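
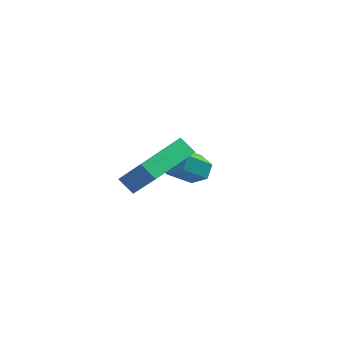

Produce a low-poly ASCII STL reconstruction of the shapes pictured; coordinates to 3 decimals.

solid 
facet normal -0.755 0.128 0.644
outer loop
vertex 0.492 -2.905 1.474
vertex 1.119 -1.008 1.833
vertex -0.683 -2.23 -0.038
endloop
endfacet
facet normal -0.309 -0.934 -0.177
outer loop
vertex -0.079 -2.332 -0.553
vertex 0.492 -2.905 1.474
vertex -0.683 -2.23 -0.038
endloop
endfacet
facet normal -0.755 0.128 0.643
outer loop
vertex -0.683 -2.23 -0.038
vertex 1.119 -1.008 1.833
vertex -0.055 -0.333 0.321
endloop
endfacet
facet normal -0.579 0.333 -0.745
outer loop
vertex -0.055 -0.333 0.321
vertex -0.079 -2.332 -0.553
vertex -0.683 -2.23 -0.038
endloop
endfacet
facet normal 0.579 -0.332 0.745
outer loop
vertex 0.492 -2.905 1.474
vertex 1.723 -1.11 1.318
vertex 1.119 -1.008 1.833
endloop
endfacet
facet normal -0.309 -0.934 -0.177
outer loop
vertex 1.095 -3.007 0.959
vertex 0.492 -2.905 1.474
vertex -0.079 -2.332 -0.553
endloop
endfacet
facet normal 0.579 -0.333 0.744
outer loop
vertex 1.095 -3.007 0.959
vertex 1.723 -1.11 1.318
vertex 0.492 -2.905 1.474
endloop
endfacet
facet normal 0.309 0.934 0.177
outer loop
vertex 1.119 -1.008 1.833
vertex 1.723 -1.11 1.318
vertex -0.055 -0.333 0.321
endloop
endfacet
facet normal -0.579 0.332 -0.744
outer loop
vertex 0.548 -0.435 -0.194
vertex -0.079 -2.332 -0.553
vertex -0.055 -0.333 0.321
endloop
endfacet
facet normal 0.309 0.934 0.177
outer loop
vertex -0.055 -0.333 0.321
vertex 1.723 -1.11 1.318
vertex 0.548 -0.435 -0.194
endloop
endfacet
facet normal 0.755 -0.128 -0.643
outer loop
vertex 0.548 -0.435 -0.194
vertex 1.095 -3.007 0.959
vertex -0.079 -2.332 -0.553
endloop
endfacet
facet normal 0.755 -0.128 -0.644
outer loop
vertex 1.723 -1.11 1.318
vertex 1.095 -3.007 0.959
vertex 0.548 -0.435 -0.194
endloop
endfacet
facet normal 0.158 0.737 -0.658
outer loop
vertex 0.788 2.641 -1.906
vertex 0.222 2.492 -2.209
vertex 0.227 2.931 -1.716
endloop
endfacet
facet normal 0.501 0.513 0.697
outer loop
vertex 0.788 2.641 -1.906
vertex 0.227 2.931 -1.716
vertex 0.465 1.136 -0.567
endloop
endfacet
facet normal 0.501 0.513 0.697
outer loop
vertex 0.465 1.136 -0.567
vertex 0.227 2.931 -1.716
vertex -0.096 1.426 -0.377
endloop
endfacet
facet normal -0.159 -0.738 0.656
outer loop
vertex 0.465 1.136 -0.567
vertex -0.096 1.426 -0.377
vertex -0.102 0.988 -0.871
endloop
endfacet
facet normal 0.158 0.737 -0.658
outer loop
vertex 0.227 2.931 -1.716
vertex 0.222 2.492 -2.209
vertex -0.34 2.782 -2.019
endloop
endfacet
facet normal -0.487 0.637 0.598
outer loop
vertex 0.227 2.931 -1.716
vertex -0.34 2.782 -2.019
vertex -0.096 1.426 -0.377
endloop
endfacet
facet normal -0.488 0.636 0.598
outer loop
vertex -0.096 1.426 -0.377
vertex -0.34 2.782 -2.019
vertex -0.663 1.277 -0.681
endloop
endfacet
facet normal -0.158 -0.738 0.656
outer loop
vertex -0.096 1.426 -0.377
vertex -0.663 1.277 -0.681
vertex -0.102 0.988 -0.871
endloop
endfacet
facet normal 0.159 0.738 -0.656
outer loop
vertex -0.34 2.782 -2.019
vertex 0.222 2.492 -2.209
vertex -0.345 2.344 -2.513
endloop
endfacet
facet normal -0.987 0.123 -0.099
outer loop
vertex -0.34 2.782 -2.019
vertex -0.345 2.344 -2.513
vertex -0.663 1.277 -0.681
endloop
endfacet
facet normal -0.987 0.123 -0.100
outer loop
vertex -0.663 1.277 -0.681
vertex -0.345 2.344 -2.513
vertex -0.668 0.839 -1.174
endloop
endfacet
facet normal -0.157 -0.737 0.657
outer loop
vertex -0.663 1.277 -0.681
vertex -0.668 0.839 -1.174
vertex -0.102 0.988 -0.871
endloop
endfacet
facet normal 0.159 0.738 -0.656
outer loop
vertex -0.345 2.344 -2.513
vertex 0.222 2.492 -2.209
vertex 0.216 2.054 -2.703
endloop
endfacet
facet normal -0.501 -0.513 -0.697
outer loop
vertex -0.345 2.344 -2.513
vertex 0.216 2.054 -2.703
vertex -0.668 0.839 -1.174
endloop
endfacet
facet normal -0.501 -0.513 -0.697
outer loop
vertex -0.668 0.839 -1.174
vertex 0.216 2.054 -2.703
vertex -0.107 0.549 -1.364
endloop
endfacet
facet normal -0.158 -0.737 0.658
outer loop
vertex -0.668 0.839 -1.174
vertex -0.107 0.549 -1.364
vertex -0.102 0.988 -0.871
endloop
endfacet
facet normal 0.158 0.738 -0.656
outer loop
vertex 0.216 2.054 -2.703
vertex 0.222 2.492 -2.209
vertex 0.783 2.203 -2.399
endloop
endfacet
facet normal 0.488 -0.636 -0.598
outer loop
vertex 0.216 2.054 -2.703
vertex 0.783 2.203 -2.399
vertex -0.107 0.549 -1.364
endloop
endfacet
facet normal 0.487 -0.636 -0.598
outer loop
vertex -0.107 0.549 -1.364
vertex 0.783 2.203 -2.399
vertex 0.46 0.698 -1.061
endloop
endfacet
facet normal -0.158 -0.737 0.658
outer loop
vertex -0.107 0.549 -1.364
vertex 0.46 0.698 -1.061
vertex -0.102 0.988 -0.871
endloop
endfacet
facet normal 0.157 0.737 -0.657
outer loop
vertex 0.783 2.203 -2.399
vertex 0.222 2.492 -2.209
vertex 0.788 2.641 -1.906
endloop
endfacet
facet normal 0.987 -0.123 0.100
outer loop
vertex 0.783 2.203 -2.399
vertex 0.788 2.641 -1.906
vertex 0.46 0.698 -1.061
endloop
endfacet
facet normal 0.987 -0.123 0.099
outer loop
vertex 0.46 0.698 -1.061
vertex 0.788 2.641 -1.906
vertex 0.465 1.136 -0.567
endloop
endfacet
facet normal -0.159 -0.738 0.656
outer loop
vertex 0.46 0.698 -1.061
vertex 0.465 1.136 -0.567
vertex -0.102 0.988 -0.871
endloop
endfacet

endsolid


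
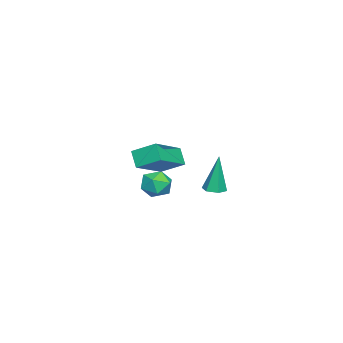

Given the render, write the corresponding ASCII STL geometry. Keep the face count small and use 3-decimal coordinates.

solid 
facet normal -0.503 -0.388 0.773
outer loop
vertex 3.427 0.578 2.267
vertex 1.64 1.135 1.384
vertex 3.373 -0.551 1.665
endloop
endfacet
facet normal 0.864 -0.269 0.427
outer loop
vertex 3.86 -0.175 0.916
vertex 3.427 0.578 2.267
vertex 3.373 -0.551 1.665
endloop
endfacet
facet normal -0.502 -0.388 0.773
outer loop
vertex 3.373 -0.551 1.665
vertex 1.64 1.135 1.384
vertex 1.585 0.006 0.782
endloop
endfacet
facet normal -0.042 -0.882 -0.470
outer loop
vertex 1.585 0.006 0.782
vertex 3.86 -0.175 0.916
vertex 3.373 -0.551 1.665
endloop
endfacet
facet normal 0.042 0.882 0.470
outer loop
vertex 3.427 0.578 2.267
vertex 2.127 1.511 0.635
vertex 1.64 1.135 1.384
endloop
endfacet
facet normal 0.863 -0.270 0.427
outer loop
vertex 3.915 0.954 1.518
vertex 3.427 0.578 2.267
vertex 3.86 -0.175 0.916
endloop
endfacet
facet normal 0.042 0.882 0.470
outer loop
vertex 3.915 0.954 1.518
vertex 2.127 1.511 0.635
vertex 3.427 0.578 2.267
endloop
endfacet
facet normal -0.864 0.269 -0.426
outer loop
vertex 1.64 1.135 1.384
vertex 2.127 1.511 0.635
vertex 1.585 0.006 0.782
endloop
endfacet
facet normal -0.042 -0.882 -0.470
outer loop
vertex 2.073 0.382 0.033
vertex 3.86 -0.175 0.916
vertex 1.585 0.006 0.782
endloop
endfacet
facet normal -0.863 0.269 -0.427
outer loop
vertex 1.585 0.006 0.782
vertex 2.127 1.511 0.635
vertex 2.073 0.382 0.033
endloop
endfacet
facet normal 0.503 0.388 -0.773
outer loop
vertex 2.073 0.382 0.033
vertex 3.915 0.954 1.518
vertex 3.86 -0.175 0.916
endloop
endfacet
facet normal 0.502 0.388 -0.773
outer loop
vertex 2.127 1.511 0.635
vertex 3.915 0.954 1.518
vertex 2.073 0.382 0.033
endloop
endfacet
facet normal -0.756 0.239 0.610
outer loop
vertex 0.095 0.263 -1.263
vertex -0.026 -0.552 -1.094
vertex 0.5 -0.098 -0.62
endloop
endfacet
facet normal -0.268 0.758 0.594
outer loop
vertex 0.095 0.263 -1.263
vertex 0.5 -0.098 -0.62
vertex 0.905 0.44 -1.124
endloop
endfacet
facet normal -0.200 0.977 -0.081
outer loop
vertex 0.095 0.263 -1.263
vertex 0.905 0.44 -1.124
vertex 0.63 0.319 -1.909
endloop
endfacet
facet normal -0.646 0.591 -0.484
outer loop
vertex 0.095 0.263 -1.263
vertex 0.63 0.319 -1.909
vertex 0.055 -0.295 -1.891
endloop
endfacet
facet normal -0.989 0.135 -0.057
outer loop
vertex 0.095 0.263 -1.263
vertex 0.055 -0.295 -1.891
vertex -0.026 -0.552 -1.094
endloop
endfacet
facet normal 0.356 0.482 0.801
outer loop
vertex 0.905 0.44 -1.124
vertex 0.5 -0.098 -0.62
vertex 1.285 -0.265 -0.869
endloop
endfacet
facet normal -0.433 -0.361 0.826
outer loop
vertex 0.5 -0.098 -0.62
vertex -0.026 -0.552 -1.094
vertex 0.71 -0.879 -0.851
endloop
endfacet
facet normal -0.811 -0.528 -0.253
outer loop
vertex -0.026 -0.552 -1.094
vertex 0.055 -0.295 -1.891
vertex 0.435 -1.0 -1.636
endloop
endfacet
facet normal -0.255 0.211 -0.944
outer loop
vertex 0.055 -0.295 -1.891
vertex 0.63 0.319 -1.909
vertex 0.84 -0.462 -2.14
endloop
endfacet
facet normal 0.467 0.834 -0.292
outer loop
vertex 0.63 0.319 -1.909
vertex 0.905 0.44 -1.124
vertex 1.366 -0.008 -1.666
endloop
endfacet
facet normal 0.646 -0.591 0.484
outer loop
vertex 1.245 -0.823 -1.497
vertex 1.285 -0.265 -0.869
vertex 0.71 -0.879 -0.851
endloop
endfacet
facet normal 0.200 -0.977 0.081
outer loop
vertex 1.245 -0.823 -1.497
vertex 0.71 -0.879 -0.851
vertex 0.435 -1.0 -1.636
endloop
endfacet
facet normal 0.268 -0.758 -0.594
outer loop
vertex 1.245 -0.823 -1.497
vertex 0.435 -1.0 -1.636
vertex 0.84 -0.462 -2.14
endloop
endfacet
facet normal 0.756 -0.239 -0.610
outer loop
vertex 1.245 -0.823 -1.497
vertex 0.84 -0.462 -2.14
vertex 1.366 -0.008 -1.666
endloop
endfacet
facet normal 0.989 -0.135 0.057
outer loop
vertex 1.245 -0.823 -1.497
vertex 1.366 -0.008 -1.666
vertex 1.285 -0.265 -0.869
endloop
endfacet
facet normal 0.255 -0.211 0.944
outer loop
vertex 0.71 -0.879 -0.851
vertex 1.285 -0.265 -0.869
vertex 0.5 -0.098 -0.62
endloop
endfacet
facet normal -0.467 -0.834 0.292
outer loop
vertex 0.435 -1.0 -1.636
vertex 0.71 -0.879 -0.851
vertex -0.026 -0.552 -1.094
endloop
endfacet
facet normal -0.356 -0.482 -0.801
outer loop
vertex 0.84 -0.462 -2.14
vertex 0.435 -1.0 -1.636
vertex 0.055 -0.295 -1.891
endloop
endfacet
facet normal 0.433 0.361 -0.826
outer loop
vertex 1.366 -0.008 -1.666
vertex 0.84 -0.462 -2.14
vertex 0.63 0.319 -1.909
endloop
endfacet
facet normal 0.811 0.528 0.253
outer loop
vertex 1.285 -0.265 -0.869
vertex 1.366 -0.008 -1.666
vertex 0.905 0.44 -1.124
endloop
endfacet
facet normal 0.087 -0.079 -0.993
outer loop
vertex -2.61 1.724 -3.023
vertex -3.099 1.377 -3.038
vertex -3.152 1.972 -3.09
endloop
endfacet
facet normal 0.387 0.900 0.203
outer loop
vertex -2.61 1.724 -3.023
vertex -3.152 1.972 -3.09
vertex -3.281 1.543 -0.942
endloop
endfacet
facet normal 0.087 -0.079 -0.993
outer loop
vertex -3.152 1.972 -3.09
vertex -3.099 1.377 -3.038
vertex -3.641 1.624 -3.105
endloop
endfacet
facet normal -0.578 0.806 0.126
outer loop
vertex -3.152 1.972 -3.09
vertex -3.641 1.624 -3.105
vertex -3.281 1.543 -0.942
endloop
endfacet
facet normal 0.087 -0.079 -0.993
outer loop
vertex -3.641 1.624 -3.105
vertex -3.099 1.377 -3.038
vertex -3.587 1.029 -3.053
endloop
endfacet
facet normal -0.984 -0.075 0.161
outer loop
vertex -3.641 1.624 -3.105
vertex -3.587 1.029 -3.053
vertex -3.281 1.543 -0.942
endloop
endfacet
facet normal 0.087 -0.079 -0.993
outer loop
vertex -3.587 1.029 -3.053
vertex -3.099 1.377 -3.038
vertex -3.045 0.781 -2.986
endloop
endfacet
facet normal -0.428 -0.862 0.272
outer loop
vertex -3.587 1.029 -3.053
vertex -3.045 0.781 -2.986
vertex -3.281 1.543 -0.942
endloop
endfacet
facet normal 0.087 -0.079 -0.993
outer loop
vertex -3.045 0.781 -2.986
vertex -3.099 1.377 -3.038
vertex -2.556 1.129 -2.971
endloop
endfacet
facet normal 0.536 -0.769 0.348
outer loop
vertex -3.045 0.781 -2.986
vertex -2.556 1.129 -2.971
vertex -3.281 1.543 -0.942
endloop
endfacet
facet normal 0.086 -0.079 -0.993
outer loop
vertex -2.556 1.129 -2.971
vertex -3.099 1.377 -3.038
vertex -2.61 1.724 -3.023
endloop
endfacet
facet normal 0.943 0.113 0.314
outer loop
vertex -2.556 1.129 -2.971
vertex -2.61 1.724 -3.023
vertex -3.281 1.543 -0.942
endloop
endfacet

endsolid


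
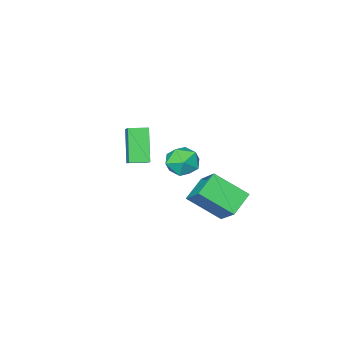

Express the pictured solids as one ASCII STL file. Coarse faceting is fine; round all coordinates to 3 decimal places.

solid 
facet normal -0.833 -0.260 0.488
outer loop
vertex -0.213 1.428 2.144
vertex -1.248 2.645 1.027
vertex -0.476 0.183 1.032
endloop
endfacet
facet normal 0.531 -0.624 0.573
outer loop
vertex 0.648 0.535 0.373
vertex -0.213 1.428 2.144
vertex -0.476 0.183 1.032
endloop
endfacet
facet normal -0.833 -0.260 0.488
outer loop
vertex -0.476 0.183 1.032
vertex -1.248 2.645 1.027
vertex -1.511 1.401 -0.085
endloop
endfacet
facet normal -0.156 -0.736 -0.659
outer loop
vertex -1.511 1.401 -0.085
vertex 0.648 0.535 0.373
vertex -0.476 0.183 1.032
endloop
endfacet
facet normal 0.155 0.736 0.658
outer loop
vertex -0.213 1.428 2.144
vertex -0.124 2.997 0.368
vertex -1.248 2.645 1.027
endloop
endfacet
facet normal 0.531 -0.624 0.573
outer loop
vertex 0.911 1.779 1.485
vertex -0.213 1.428 2.144
vertex 0.648 0.535 0.373
endloop
endfacet
facet normal 0.156 0.736 0.658
outer loop
vertex 0.911 1.779 1.485
vertex -0.124 2.997 0.368
vertex -0.213 1.428 2.144
endloop
endfacet
facet normal -0.531 0.624 -0.573
outer loop
vertex -1.248 2.645 1.027
vertex -0.124 2.997 0.368
vertex -1.511 1.401 -0.085
endloop
endfacet
facet normal -0.156 -0.737 -0.658
outer loop
vertex -0.387 1.752 -0.744
vertex 0.648 0.535 0.373
vertex -1.511 1.401 -0.085
endloop
endfacet
facet normal -0.531 0.624 -0.573
outer loop
vertex -1.511 1.401 -0.085
vertex -0.124 2.997 0.368
vertex -0.387 1.752 -0.744
endloop
endfacet
facet normal 0.833 0.260 -0.488
outer loop
vertex -0.387 1.752 -0.744
vertex 0.911 1.779 1.485
vertex 0.648 0.535 0.373
endloop
endfacet
facet normal 0.833 0.260 -0.488
outer loop
vertex -0.124 2.997 0.368
vertex 0.911 1.779 1.485
vertex -0.387 1.752 -0.744
endloop
endfacet
facet normal -0.746 0.642 0.175
outer loop
vertex 0.86 1.693 3.021
vertex 0.285 1.011 3.07
vertex 0.703 1.296 3.806
endloop
endfacet
facet normal -0.128 0.895 0.427
outer loop
vertex 0.86 1.693 3.021
vertex 0.703 1.296 3.806
vertex 1.537 1.524 3.579
endloop
endfacet
facet normal 0.330 0.937 -0.117
outer loop
vertex 0.86 1.693 3.021
vertex 1.537 1.524 3.579
vertex 1.634 1.38 2.702
endloop
endfacet
facet normal -0.004 0.709 -0.705
outer loop
vertex 0.86 1.693 3.021
vertex 1.634 1.38 2.702
vertex 0.859 1.063 2.388
endloop
endfacet
facet normal -0.670 0.527 -0.523
outer loop
vertex 0.86 1.693 3.021
vertex 0.859 1.063 2.388
vertex 0.285 1.011 3.07
endloop
endfacet
facet normal 0.129 0.423 0.897
outer loop
vertex 1.537 1.524 3.579
vertex 0.703 1.296 3.806
vertex 1.381 0.737 3.972
endloop
endfacet
facet normal -0.872 0.014 0.490
outer loop
vertex 0.703 1.296 3.806
vertex 0.285 1.011 3.07
vertex 0.606 0.42 3.658
endloop
endfacet
facet normal -0.747 -0.172 -0.642
outer loop
vertex 0.285 1.011 3.07
vertex 0.859 1.063 2.388
vertex 0.703 0.276 2.781
endloop
endfacet
facet normal 0.330 0.122 -0.936
outer loop
vertex 0.859 1.063 2.388
vertex 1.634 1.38 2.702
vertex 1.537 0.504 2.554
endloop
endfacet
facet normal 0.872 0.490 0.016
outer loop
vertex 1.634 1.38 2.702
vertex 1.537 1.524 3.579
vertex 1.955 0.789 3.29
endloop
endfacet
facet normal 0.004 -0.709 0.705
outer loop
vertex 1.38 0.107 3.339
vertex 1.381 0.737 3.972
vertex 0.606 0.42 3.658
endloop
endfacet
facet normal -0.330 -0.937 0.117
outer loop
vertex 1.38 0.107 3.339
vertex 0.606 0.42 3.658
vertex 0.703 0.276 2.781
endloop
endfacet
facet normal 0.128 -0.895 -0.427
outer loop
vertex 1.38 0.107 3.339
vertex 0.703 0.276 2.781
vertex 1.537 0.504 2.554
endloop
endfacet
facet normal 0.746 -0.642 -0.175
outer loop
vertex 1.38 0.107 3.339
vertex 1.537 0.504 2.554
vertex 1.955 0.789 3.29
endloop
endfacet
facet normal 0.670 -0.527 0.523
outer loop
vertex 1.38 0.107 3.339
vertex 1.955 0.789 3.29
vertex 1.381 0.737 3.972
endloop
endfacet
facet normal -0.330 -0.122 0.936
outer loop
vertex 0.606 0.42 3.658
vertex 1.381 0.737 3.972
vertex 0.703 1.296 3.806
endloop
endfacet
facet normal -0.872 -0.490 -0.016
outer loop
vertex 0.703 0.276 2.781
vertex 0.606 0.42 3.658
vertex 0.285 1.011 3.07
endloop
endfacet
facet normal -0.129 -0.423 -0.897
outer loop
vertex 1.537 0.504 2.554
vertex 0.703 0.276 2.781
vertex 0.859 1.063 2.388
endloop
endfacet
facet normal 0.872 -0.014 -0.490
outer loop
vertex 1.955 0.789 3.29
vertex 1.537 0.504 2.554
vertex 1.634 1.38 2.702
endloop
endfacet
facet normal 0.747 0.172 0.642
outer loop
vertex 1.381 0.737 3.972
vertex 1.955 0.789 3.29
vertex 1.537 1.524 3.579
endloop
endfacet
facet normal -0.308 -0.465 0.830
outer loop
vertex 0.842 -3.566 3.006
vertex 0.014 -3.082 2.97
vertex 0.326 -4.505 2.288
endloop
endfacet
facet normal 0.863 -0.503 0.038
outer loop
vertex 0.926 -3.598 0.67
vertex 0.842 -3.566 3.006
vertex 0.326 -4.505 2.288
endloop
endfacet
facet normal -0.308 -0.465 0.830
outer loop
vertex 0.326 -4.505 2.288
vertex 0.014 -3.082 2.97
vertex -0.503 -4.021 2.252
endloop
endfacet
facet normal -0.401 -0.728 -0.557
outer loop
vertex -0.503 -4.021 2.252
vertex 0.926 -3.598 0.67
vertex 0.326 -4.505 2.288
endloop
endfacet
facet normal 0.401 0.728 0.557
outer loop
vertex 0.842 -3.566 3.006
vertex 0.614 -2.175 1.352
vertex 0.014 -3.082 2.97
endloop
endfacet
facet normal 0.863 -0.504 0.038
outer loop
vertex 1.443 -2.659 1.388
vertex 0.842 -3.566 3.006
vertex 0.926 -3.598 0.67
endloop
endfacet
facet normal 0.401 0.728 0.557
outer loop
vertex 1.443 -2.659 1.388
vertex 0.614 -2.175 1.352
vertex 0.842 -3.566 3.006
endloop
endfacet
facet normal -0.863 0.504 -0.038
outer loop
vertex 0.014 -3.082 2.97
vertex 0.614 -2.175 1.352
vertex -0.503 -4.021 2.252
endloop
endfacet
facet normal -0.401 -0.727 -0.557
outer loop
vertex 0.098 -3.114 0.634
vertex 0.926 -3.598 0.67
vertex -0.503 -4.021 2.252
endloop
endfacet
facet normal -0.863 0.504 -0.038
outer loop
vertex -0.503 -4.021 2.252
vertex 0.614 -2.175 1.352
vertex 0.098 -3.114 0.634
endloop
endfacet
facet normal 0.308 0.465 -0.830
outer loop
vertex 0.098 -3.114 0.634
vertex 1.443 -2.659 1.388
vertex 0.926 -3.598 0.67
endloop
endfacet
facet normal 0.308 0.465 -0.830
outer loop
vertex 0.614 -2.175 1.352
vertex 1.443 -2.659 1.388
vertex 0.098 -3.114 0.634
endloop
endfacet

endsolid


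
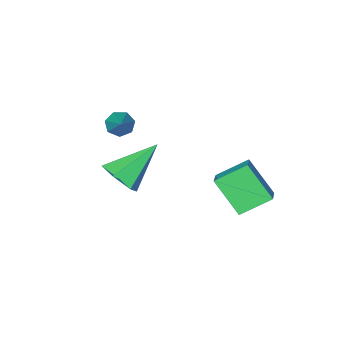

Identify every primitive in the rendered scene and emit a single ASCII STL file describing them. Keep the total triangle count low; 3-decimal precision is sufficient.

solid 
facet normal -0.411 -0.668 -0.620
outer loop
vertex 0.71 -3.53 -0.762
vertex 0.259 -3.127 -0.897
vertex 0.806 -3.203 -1.178
endloop
endfacet
facet normal 0.976 -0.206 0.063
outer loop
vertex 0.71 -3.53 -0.762
vertex 0.806 -3.203 -1.178
vertex 0.981 -1.953 0.197
endloop
endfacet
facet normal -0.412 -0.667 -0.621
outer loop
vertex 0.806 -3.203 -1.178
vertex 0.259 -3.127 -0.897
vertex 0.49 -2.818 -1.382
endloop
endfacet
facet normal 0.789 0.401 -0.465
outer loop
vertex 0.806 -3.203 -1.178
vertex 0.49 -2.818 -1.382
vertex 0.981 -1.953 0.197
endloop
endfacet
facet normal -0.411 -0.667 -0.621
outer loop
vertex 0.49 -2.818 -1.382
vertex 0.259 -3.127 -0.897
vertex -0.0 -2.666 -1.221
endloop
endfacet
facet normal 0.101 0.859 -0.502
outer loop
vertex 0.49 -2.818 -1.382
vertex -0.0 -2.666 -1.221
vertex 0.981 -1.953 0.197
endloop
endfacet
facet normal -0.410 -0.667 -0.621
outer loop
vertex -0.0 -2.666 -1.221
vertex 0.259 -3.127 -0.897
vertex -0.296 -2.862 -0.815
endloop
endfacet
facet normal -0.570 0.822 -0.019
outer loop
vertex -0.0 -2.666 -1.221
vertex -0.296 -2.862 -0.815
vertex 0.981 -1.953 0.197
endloop
endfacet
facet normal -0.411 -0.668 -0.621
outer loop
vertex -0.296 -2.862 -0.815
vertex 0.259 -3.127 -0.897
vertex -0.174 -3.257 -0.471
endloop
endfacet
facet normal -0.718 0.318 0.620
outer loop
vertex -0.296 -2.862 -0.815
vertex -0.174 -3.257 -0.471
vertex 0.981 -1.953 0.197
endloop
endfacet
facet normal -0.411 -0.667 -0.622
outer loop
vertex -0.174 -3.257 -0.471
vertex 0.259 -3.127 -0.897
vertex 0.274 -3.555 -0.448
endloop
endfacet
facet normal -0.230 -0.274 0.934
outer loop
vertex -0.174 -3.257 -0.471
vertex 0.274 -3.555 -0.448
vertex 0.981 -1.953 0.197
endloop
endfacet
facet normal -0.410 -0.667 -0.622
outer loop
vertex 0.274 -3.555 -0.448
vertex 0.259 -3.127 -0.897
vertex 0.71 -3.53 -0.762
endloop
endfacet
facet normal 0.523 -0.507 0.686
outer loop
vertex 0.274 -3.555 -0.448
vertex 0.71 -3.53 -0.762
vertex 0.981 -1.953 0.197
endloop
endfacet
facet normal 0.791 -0.060 -0.609
outer loop
vertex 2.468 -1.156 -1.116
vertex 2.042 -0.596 -1.724
vertex 2.582 -0.234 -1.059
endloop
endfacet
facet normal 0.289 -0.095 0.953
outer loop
vertex 2.468 -1.156 -1.116
vertex 2.582 -0.234 -1.059
vertex 0.318 -0.464 -0.396
endloop
endfacet
facet normal 0.791 -0.061 -0.609
outer loop
vertex 2.582 -0.234 -1.059
vertex 2.042 -0.596 -1.724
vertex 2.156 0.325 -1.668
endloop
endfacet
facet normal 0.107 0.769 0.631
outer loop
vertex 2.582 -0.234 -1.059
vertex 2.156 0.325 -1.668
vertex 0.318 -0.464 -0.396
endloop
endfacet
facet normal 0.791 -0.061 -0.609
outer loop
vertex 2.156 0.325 -1.668
vertex 2.042 -0.596 -1.724
vertex 1.616 -0.036 -2.333
endloop
endfacet
facet normal -0.455 0.884 -0.110
outer loop
vertex 2.156 0.325 -1.668
vertex 1.616 -0.036 -2.333
vertex 0.318 -0.464 -0.396
endloop
endfacet
facet normal 0.790 -0.062 -0.610
outer loop
vertex 1.616 -0.036 -2.333
vertex 2.042 -0.596 -1.724
vertex 1.501 -0.957 -2.389
endloop
endfacet
facet normal -0.837 0.137 -0.530
outer loop
vertex 1.616 -0.036 -2.333
vertex 1.501 -0.957 -2.389
vertex 0.318 -0.464 -0.396
endloop
endfacet
facet normal 0.790 -0.060 -0.610
outer loop
vertex 1.501 -0.957 -2.389
vertex 2.042 -0.596 -1.724
vertex 1.928 -1.517 -1.781
endloop
endfacet
facet normal -0.655 -0.726 -0.209
outer loop
vertex 1.501 -0.957 -2.389
vertex 1.928 -1.517 -1.781
vertex 0.318 -0.464 -0.396
endloop
endfacet
facet normal 0.791 -0.060 -0.609
outer loop
vertex 1.928 -1.517 -1.781
vertex 2.042 -0.596 -1.724
vertex 2.468 -1.156 -1.116
endloop
endfacet
facet normal -0.093 -0.842 0.532
outer loop
vertex 1.928 -1.517 -1.781
vertex 2.468 -1.156 -1.116
vertex 0.318 -0.464 -0.396
endloop
endfacet
facet normal -0.601 -0.671 -0.434
outer loop
vertex -2.495 -0.397 -3.625
vertex -3.72 0.189 -2.837
vertex -2.833 0.839 -5.069
endloop
endfacet
facet normal 0.780 -0.373 -0.502
outer loop
vertex -2.16 1.591 -4.583
vertex -2.495 -0.397 -3.625
vertex -2.833 0.839 -5.069
endloop
endfacet
facet normal -0.601 -0.671 -0.434
outer loop
vertex -2.833 0.839 -5.069
vertex -3.72 0.189 -2.837
vertex -4.058 1.425 -4.281
endloop
endfacet
facet normal -0.175 0.640 -0.748
outer loop
vertex -4.058 1.425 -4.281
vertex -2.16 1.591 -4.583
vertex -2.833 0.839 -5.069
endloop
endfacet
facet normal 0.175 -0.640 0.748
outer loop
vertex -2.495 -0.397 -3.625
vertex -3.047 0.941 -2.351
vertex -3.72 0.189 -2.837
endloop
endfacet
facet normal 0.780 -0.373 -0.502
outer loop
vertex -1.822 0.355 -3.139
vertex -2.495 -0.397 -3.625
vertex -2.16 1.591 -4.583
endloop
endfacet
facet normal 0.175 -0.640 0.748
outer loop
vertex -1.822 0.355 -3.139
vertex -3.047 0.941 -2.351
vertex -2.495 -0.397 -3.625
endloop
endfacet
facet normal -0.780 0.373 0.502
outer loop
vertex -3.72 0.189 -2.837
vertex -3.047 0.941 -2.351
vertex -4.058 1.425 -4.281
endloop
endfacet
facet normal -0.175 0.640 -0.748
outer loop
vertex -3.385 2.177 -3.795
vertex -2.16 1.591 -4.583
vertex -4.058 1.425 -4.281
endloop
endfacet
facet normal -0.780 0.373 0.502
outer loop
vertex -4.058 1.425 -4.281
vertex -3.047 0.941 -2.351
vertex -3.385 2.177 -3.795
endloop
endfacet
facet normal 0.601 0.671 0.434
outer loop
vertex -3.385 2.177 -3.795
vertex -1.822 0.355 -3.139
vertex -2.16 1.591 -4.583
endloop
endfacet
facet normal 0.601 0.671 0.434
outer loop
vertex -3.047 0.941 -2.351
vertex -1.822 0.355 -3.139
vertex -3.385 2.177 -3.795
endloop
endfacet

endsolid


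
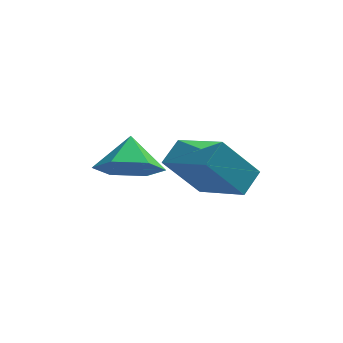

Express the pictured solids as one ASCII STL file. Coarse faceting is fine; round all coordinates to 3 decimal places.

solid 
facet normal -0.018 -0.727 -0.686
outer loop
vertex 1.337 -2.973 -0.038
vertex 0.759 -2.364 -0.668
vertex 1.807 -2.334 -0.727
endloop
endfacet
facet normal 0.728 0.179 0.662
outer loop
vertex 1.337 -2.973 -0.038
vertex 1.807 -2.334 -0.727
vertex 0.781 -1.476 0.168
endloop
endfacet
facet normal -0.018 -0.728 -0.686
outer loop
vertex 1.807 -2.334 -0.727
vertex 0.759 -2.364 -0.668
vertex 1.229 -1.726 -1.357
endloop
endfacet
facet normal 0.680 0.729 0.080
outer loop
vertex 1.807 -2.334 -0.727
vertex 1.229 -1.726 -1.357
vertex 0.781 -1.476 0.168
endloop
endfacet
facet normal -0.018 -0.728 -0.686
outer loop
vertex 1.229 -1.726 -1.357
vertex 0.759 -2.364 -0.668
vertex 0.181 -1.755 -1.299
endloop
endfacet
facet normal -0.037 0.984 -0.172
outer loop
vertex 1.229 -1.726 -1.357
vertex 0.181 -1.755 -1.299
vertex 0.781 -1.476 0.168
endloop
endfacet
facet normal -0.018 -0.728 -0.686
outer loop
vertex 0.181 -1.755 -1.299
vertex 0.759 -2.364 -0.668
vertex -0.289 -2.393 -0.61
endloop
endfacet
facet normal -0.706 0.690 0.158
outer loop
vertex 0.181 -1.755 -1.299
vertex -0.289 -2.393 -0.61
vertex 0.781 -1.476 0.168
endloop
endfacet
facet normal -0.018 -0.728 -0.686
outer loop
vertex -0.289 -2.393 -0.61
vertex 0.759 -2.364 -0.668
vertex 0.289 -3.002 0.021
endloop
endfacet
facet normal -0.658 0.141 0.739
outer loop
vertex -0.289 -2.393 -0.61
vertex 0.289 -3.002 0.021
vertex 0.781 -1.476 0.168
endloop
endfacet
facet normal -0.018 -0.727 -0.686
outer loop
vertex 0.289 -3.002 0.021
vertex 0.759 -2.364 -0.668
vertex 1.337 -2.973 -0.038
endloop
endfacet
facet normal 0.059 -0.115 0.992
outer loop
vertex 0.289 -3.002 0.021
vertex 1.337 -2.973 -0.038
vertex 0.781 -1.476 0.168
endloop
endfacet
facet normal -0.603 -0.163 0.781
outer loop
vertex 2.931 -3.345 0.129
vertex 3.384 -2.622 0.63
vertex 1.677 -2.071 -0.573
endloop
endfacet
facet normal -0.458 -0.730 -0.507
outer loop
vertex 2.756 -1.778 -1.97
vertex 2.931 -3.345 0.129
vertex 1.677 -2.071 -0.573
endloop
endfacet
facet normal -0.603 -0.164 0.781
outer loop
vertex 1.677 -2.071 -0.573
vertex 3.384 -2.622 0.63
vertex 2.13 -1.348 -0.071
endloop
endfacet
facet normal -0.653 0.663 -0.365
outer loop
vertex 2.13 -1.348 -0.071
vertex 2.756 -1.778 -1.97
vertex 1.677 -2.071 -0.573
endloop
endfacet
facet normal 0.653 -0.663 0.366
outer loop
vertex 2.931 -3.345 0.129
vertex 4.463 -2.329 -0.767
vertex 3.384 -2.622 0.63
endloop
endfacet
facet normal -0.458 -0.730 -0.507
outer loop
vertex 4.01 -3.052 -1.269
vertex 2.931 -3.345 0.129
vertex 2.756 -1.778 -1.97
endloop
endfacet
facet normal 0.653 -0.663 0.365
outer loop
vertex 4.01 -3.052 -1.269
vertex 4.463 -2.329 -0.767
vertex 2.931 -3.345 0.129
endloop
endfacet
facet normal 0.458 0.730 0.507
outer loop
vertex 3.384 -2.622 0.63
vertex 4.463 -2.329 -0.767
vertex 2.13 -1.348 -0.071
endloop
endfacet
facet normal -0.654 0.663 -0.366
outer loop
vertex 3.209 -1.055 -1.469
vertex 2.756 -1.778 -1.97
vertex 2.13 -1.348 -0.071
endloop
endfacet
facet normal 0.458 0.730 0.507
outer loop
vertex 2.13 -1.348 -0.071
vertex 4.463 -2.329 -0.767
vertex 3.209 -1.055 -1.469
endloop
endfacet
facet normal 0.603 0.164 -0.781
outer loop
vertex 3.209 -1.055 -1.469
vertex 4.01 -3.052 -1.269
vertex 2.756 -1.778 -1.97
endloop
endfacet
facet normal 0.603 0.164 -0.780
outer loop
vertex 4.463 -2.329 -0.767
vertex 4.01 -3.052 -1.269
vertex 3.209 -1.055 -1.469
endloop
endfacet

endsolid


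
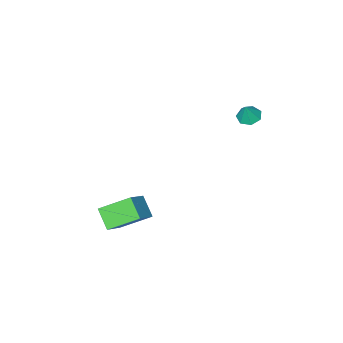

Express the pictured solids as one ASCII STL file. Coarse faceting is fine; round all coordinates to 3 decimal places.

solid 
facet normal -0.387 -0.149 -0.910
outer loop
vertex -2.72 1.726 2.657
vertex -3.149 2.203 2.761
vertex -2.555 2.243 2.502
endloop
endfacet
facet normal 0.951 -0.250 0.180
outer loop
vertex -2.72 1.726 2.657
vertex -2.555 2.243 2.502
vertex -2.751 2.357 3.699
endloop
endfacet
facet normal -0.387 -0.149 -0.910
outer loop
vertex -2.555 2.243 2.502
vertex -3.149 2.203 2.761
vertex -2.837 2.729 2.542
endloop
endfacet
facet normal 0.864 0.494 0.095
outer loop
vertex -2.555 2.243 2.502
vertex -2.837 2.729 2.542
vertex -2.751 2.357 3.699
endloop
endfacet
facet normal -0.386 -0.150 -0.910
outer loop
vertex -2.837 2.729 2.542
vertex -3.149 2.203 2.761
vertex -3.355 2.819 2.747
endloop
endfacet
facet normal 0.270 0.922 0.277
outer loop
vertex -2.837 2.729 2.542
vertex -3.355 2.819 2.747
vertex -2.751 2.357 3.699
endloop
endfacet
facet normal -0.387 -0.150 -0.910
outer loop
vertex -3.355 2.819 2.747
vertex -3.149 2.203 2.761
vertex -3.718 2.445 2.963
endloop
endfacet
facet normal -0.383 0.712 0.589
outer loop
vertex -3.355 2.819 2.747
vertex -3.718 2.445 2.963
vertex -2.751 2.357 3.699
endloop
endfacet
facet normal -0.387 -0.150 -0.910
outer loop
vertex -3.718 2.445 2.963
vertex -3.149 2.203 2.761
vertex -3.652 1.888 3.027
endloop
endfacet
facet normal -0.604 0.020 0.796
outer loop
vertex -3.718 2.445 2.963
vertex -3.652 1.888 3.027
vertex -2.751 2.357 3.699
endloop
endfacet
facet normal -0.387 -0.151 -0.910
outer loop
vertex -3.652 1.888 3.027
vertex -3.149 2.203 2.761
vertex -3.208 1.569 2.891
endloop
endfacet
facet normal -0.226 -0.631 0.743
outer loop
vertex -3.652 1.888 3.027
vertex -3.208 1.569 2.891
vertex -2.751 2.357 3.699
endloop
endfacet
facet normal -0.388 -0.150 -0.909
outer loop
vertex -3.208 1.569 2.891
vertex -3.149 2.203 2.761
vertex -2.72 1.726 2.657
endloop
endfacet
facet normal 0.466 -0.751 0.468
outer loop
vertex -3.208 1.569 2.891
vertex -2.72 1.726 2.657
vertex -2.751 2.357 3.699
endloop
endfacet
facet normal -0.674 0.559 0.484
outer loop
vertex 1.36 -0.437 -2.734
vertex 2.645 0.231 -1.716
vertex 1.542 0.531 -3.598
endloop
endfacet
facet normal -0.726 -0.377 -0.575
outer loop
vertex 2.775 -0.491 -4.484
vertex 1.36 -0.437 -2.734
vertex 1.542 0.531 -3.598
endloop
endfacet
facet normal -0.674 0.558 0.484
outer loop
vertex 1.542 0.531 -3.598
vertex 2.645 0.231 -1.716
vertex 2.826 1.199 -2.58
endloop
endfacet
facet normal 0.138 0.739 -0.660
outer loop
vertex 2.826 1.199 -2.58
vertex 2.775 -0.491 -4.484
vertex 1.542 0.531 -3.598
endloop
endfacet
facet normal -0.138 -0.739 0.660
outer loop
vertex 1.36 -0.437 -2.734
vertex 3.878 -0.791 -2.602
vertex 2.645 0.231 -1.716
endloop
endfacet
facet normal -0.726 -0.378 -0.575
outer loop
vertex 2.594 -1.459 -3.62
vertex 1.36 -0.437 -2.734
vertex 2.775 -0.491 -4.484
endloop
endfacet
facet normal -0.138 -0.739 0.659
outer loop
vertex 2.594 -1.459 -3.62
vertex 3.878 -0.791 -2.602
vertex 1.36 -0.437 -2.734
endloop
endfacet
facet normal 0.726 0.377 0.575
outer loop
vertex 2.645 0.231 -1.716
vertex 3.878 -0.791 -2.602
vertex 2.826 1.199 -2.58
endloop
endfacet
facet normal 0.138 0.739 -0.660
outer loop
vertex 4.06 0.177 -3.466
vertex 2.775 -0.491 -4.484
vertex 2.826 1.199 -2.58
endloop
endfacet
facet normal 0.726 0.377 0.575
outer loop
vertex 2.826 1.199 -2.58
vertex 3.878 -0.791 -2.602
vertex 4.06 0.177 -3.466
endloop
endfacet
facet normal 0.674 -0.558 -0.484
outer loop
vertex 4.06 0.177 -3.466
vertex 2.594 -1.459 -3.62
vertex 2.775 -0.491 -4.484
endloop
endfacet
facet normal 0.674 -0.558 -0.484
outer loop
vertex 3.878 -0.791 -2.602
vertex 2.594 -1.459 -3.62
vertex 4.06 0.177 -3.466
endloop
endfacet

endsolid


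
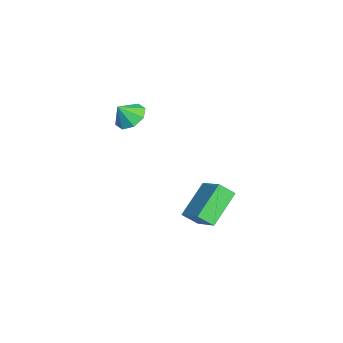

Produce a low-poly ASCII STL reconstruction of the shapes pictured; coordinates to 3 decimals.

solid 
facet normal -0.638 0.513 0.574
outer loop
vertex -3.062 3.768 -1.066
vertex -3.02 4.543 -1.712
vertex -4.407 3.095 -1.96
endloop
endfacet
facet normal -0.041 -0.767 0.640
outer loop
vertex -3.04 1.997 -3.188
vertex -3.062 3.768 -1.066
vertex -4.407 3.095 -1.96
endloop
endfacet
facet normal -0.638 0.513 0.573
outer loop
vertex -4.407 3.095 -1.96
vertex -3.02 4.543 -1.712
vertex -4.365 3.87 -2.607
endloop
endfacet
facet normal -0.768 -0.385 -0.511
outer loop
vertex -4.365 3.87 -2.607
vertex -3.04 1.997 -3.188
vertex -4.407 3.095 -1.96
endloop
endfacet
facet normal 0.768 0.385 0.511
outer loop
vertex -3.062 3.768 -1.066
vertex -1.653 3.445 -2.94
vertex -3.02 4.543 -1.712
endloop
endfacet
facet normal -0.042 -0.767 0.640
outer loop
vertex -1.695 2.67 -2.293
vertex -3.062 3.768 -1.066
vertex -3.04 1.997 -3.188
endloop
endfacet
facet normal 0.768 0.385 0.511
outer loop
vertex -1.695 2.67 -2.293
vertex -1.653 3.445 -2.94
vertex -3.062 3.768 -1.066
endloop
endfacet
facet normal 0.042 0.767 -0.640
outer loop
vertex -3.02 4.543 -1.712
vertex -1.653 3.445 -2.94
vertex -4.365 3.87 -2.607
endloop
endfacet
facet normal -0.768 -0.385 -0.512
outer loop
vertex -2.998 2.772 -3.834
vertex -3.04 1.997 -3.188
vertex -4.365 3.87 -2.607
endloop
endfacet
facet normal 0.042 0.767 -0.640
outer loop
vertex -4.365 3.87 -2.607
vertex -1.653 3.445 -2.94
vertex -2.998 2.772 -3.834
endloop
endfacet
facet normal 0.638 -0.513 -0.574
outer loop
vertex -2.998 2.772 -3.834
vertex -1.695 2.67 -2.293
vertex -3.04 1.997 -3.188
endloop
endfacet
facet normal 0.638 -0.513 -0.574
outer loop
vertex -1.653 3.445 -2.94
vertex -1.695 2.67 -2.293
vertex -2.998 2.772 -3.834
endloop
endfacet
facet normal -0.206 0.563 -0.800
outer loop
vertex -3.422 -0.737 2.744
vertex -4.059 -0.342 3.186
vertex -3.209 -0.196 3.07
endloop
endfacet
facet normal 0.861 -0.464 0.207
outer loop
vertex -3.422 -0.737 2.744
vertex -3.209 -0.196 3.07
vertex -3.841 -0.938 4.034
endloop
endfacet
facet normal -0.206 0.563 -0.801
outer loop
vertex -3.209 -0.196 3.07
vertex -4.059 -0.342 3.186
vertex -3.494 0.259 3.463
endloop
endfacet
facet normal 0.825 0.030 0.564
outer loop
vertex -3.209 -0.196 3.07
vertex -3.494 0.259 3.463
vertex -3.841 -0.938 4.034
endloop
endfacet
facet normal -0.205 0.562 -0.801
outer loop
vertex -3.494 0.259 3.463
vertex -4.059 -0.342 3.186
vertex -4.11 0.363 3.694
endloop
endfacet
facet normal 0.379 0.307 0.873
outer loop
vertex -3.494 0.259 3.463
vertex -4.11 0.363 3.694
vertex -3.841 -0.938 4.034
endloop
endfacet
facet normal -0.206 0.562 -0.801
outer loop
vertex -4.11 0.363 3.694
vertex -4.059 -0.342 3.186
vertex -4.696 0.053 3.627
endloop
endfacet
facet normal -0.217 0.204 0.954
outer loop
vertex -4.11 0.363 3.694
vertex -4.696 0.053 3.627
vertex -3.841 -0.938 4.034
endloop
endfacet
facet normal -0.205 0.563 -0.801
outer loop
vertex -4.696 0.053 3.627
vertex -4.059 -0.342 3.186
vertex -4.909 -0.487 3.302
endloop
endfacet
facet normal -0.612 -0.216 0.760
outer loop
vertex -4.696 0.053 3.627
vertex -4.909 -0.487 3.302
vertex -3.841 -0.938 4.034
endloop
endfacet
facet normal -0.205 0.563 -0.800
outer loop
vertex -4.909 -0.487 3.302
vertex -4.059 -0.342 3.186
vertex -4.624 -0.943 2.908
endloop
endfacet
facet normal -0.577 -0.710 0.404
outer loop
vertex -4.909 -0.487 3.302
vertex -4.624 -0.943 2.908
vertex -3.841 -0.938 4.034
endloop
endfacet
facet normal -0.206 0.564 -0.800
outer loop
vertex -4.624 -0.943 2.908
vertex -4.059 -0.342 3.186
vertex -4.008 -1.046 2.677
endloop
endfacet
facet normal -0.130 -0.987 0.095
outer loop
vertex -4.624 -0.943 2.908
vertex -4.008 -1.046 2.677
vertex -3.841 -0.938 4.034
endloop
endfacet
facet normal -0.206 0.564 -0.800
outer loop
vertex -4.008 -1.046 2.677
vertex -4.059 -0.342 3.186
vertex -3.422 -0.737 2.744
endloop
endfacet
facet normal 0.465 -0.885 0.013
outer loop
vertex -4.008 -1.046 2.677
vertex -3.422 -0.737 2.744
vertex -3.841 -0.938 4.034
endloop
endfacet

endsolid


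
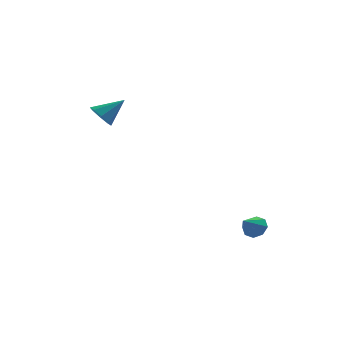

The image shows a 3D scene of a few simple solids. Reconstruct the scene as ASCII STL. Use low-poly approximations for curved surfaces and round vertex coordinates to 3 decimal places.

solid 
facet normal 0.531 0.608 -0.590
outer loop
vertex 3.114 -2.394 -2.317
vertex 2.702 -2.428 -2.723
vertex 2.805 -2.079 -2.271
endloop
endfacet
facet normal 0.191 0.044 0.981
outer loop
vertex 3.114 -2.394 -2.317
vertex 2.805 -2.079 -2.271
vertex 2.138 -3.072 -2.097
endloop
endfacet
facet normal 0.530 0.608 -0.591
outer loop
vertex 2.805 -2.079 -2.271
vertex 2.702 -2.428 -2.723
vertex 2.435 -1.969 -2.49
endloop
endfacet
facet normal -0.376 0.399 0.836
outer loop
vertex 2.805 -2.079 -2.271
vertex 2.435 -1.969 -2.49
vertex 2.138 -3.072 -2.097
endloop
endfacet
facet normal 0.531 0.608 -0.589
outer loop
vertex 2.435 -1.969 -2.49
vertex 2.702 -2.428 -2.723
vertex 2.221 -2.127 -2.846
endloop
endfacet
facet normal -0.862 0.360 0.358
outer loop
vertex 2.435 -1.969 -2.49
vertex 2.221 -2.127 -2.846
vertex 2.138 -3.072 -2.097
endloop
endfacet
facet normal 0.531 0.607 -0.591
outer loop
vertex 2.221 -2.127 -2.846
vertex 2.702 -2.428 -2.723
vertex 2.289 -2.462 -3.129
endloop
endfacet
facet normal -0.983 -0.052 -0.175
outer loop
vertex 2.221 -2.127 -2.846
vertex 2.289 -2.462 -3.129
vertex 2.138 -3.072 -2.097
endloop
endfacet
facet normal 0.530 0.608 -0.591
outer loop
vertex 2.289 -2.462 -3.129
vertex 2.702 -2.428 -2.723
vertex 2.599 -2.777 -3.175
endloop
endfacet
facet normal -0.669 -0.593 -0.448
outer loop
vertex 2.289 -2.462 -3.129
vertex 2.599 -2.777 -3.175
vertex 2.138 -3.072 -2.097
endloop
endfacet
facet normal 0.531 0.608 -0.590
outer loop
vertex 2.599 -2.777 -3.175
vertex 2.702 -2.428 -2.723
vertex 2.968 -2.887 -2.956
endloop
endfacet
facet normal -0.103 -0.947 -0.303
outer loop
vertex 2.599 -2.777 -3.175
vertex 2.968 -2.887 -2.956
vertex 2.138 -3.072 -2.097
endloop
endfacet
facet normal 0.532 0.608 -0.590
outer loop
vertex 2.968 -2.887 -2.956
vertex 2.702 -2.428 -2.723
vertex 3.182 -2.729 -2.6
endloop
endfacet
facet normal 0.382 -0.908 0.173
outer loop
vertex 2.968 -2.887 -2.956
vertex 3.182 -2.729 -2.6
vertex 2.138 -3.072 -2.097
endloop
endfacet
facet normal 0.532 0.607 -0.591
outer loop
vertex 3.182 -2.729 -2.6
vertex 2.702 -2.428 -2.723
vertex 3.114 -2.394 -2.317
endloop
endfacet
facet normal 0.504 -0.496 0.708
outer loop
vertex 3.182 -2.729 -2.6
vertex 3.114 -2.394 -2.317
vertex 2.138 -3.072 -2.097
endloop
endfacet
facet normal -0.756 -0.237 -0.610
outer loop
vertex -3.049 3.394 1.303
vertex -3.351 3.056 1.809
vertex -3.368 3.697 1.581
endloop
endfacet
facet normal 0.521 0.806 -0.280
outer loop
vertex -3.049 3.394 1.303
vertex -3.368 3.697 1.581
vertex -2.309 3.384 2.651
endloop
endfacet
facet normal -0.756 -0.237 -0.611
outer loop
vertex -3.368 3.697 1.581
vertex -3.351 3.056 1.809
vertex -3.678 3.624 1.993
endloop
endfacet
facet normal 0.064 0.973 0.221
outer loop
vertex -3.368 3.697 1.581
vertex -3.678 3.624 1.993
vertex -2.309 3.384 2.651
endloop
endfacet
facet normal -0.756 -0.237 -0.610
outer loop
vertex -3.678 3.624 1.993
vertex -3.351 3.056 1.809
vertex -3.796 3.218 2.297
endloop
endfacet
facet normal -0.246 0.626 0.740
outer loop
vertex -3.678 3.624 1.993
vertex -3.796 3.218 2.297
vertex -2.309 3.384 2.651
endloop
endfacet
facet normal -0.756 -0.237 -0.611
outer loop
vertex -3.796 3.218 2.297
vertex -3.351 3.056 1.809
vertex -3.654 2.718 2.315
endloop
endfacet
facet normal -0.228 -0.030 0.973
outer loop
vertex -3.796 3.218 2.297
vertex -3.654 2.718 2.315
vertex -2.309 3.384 2.651
endloop
endfacet
facet normal -0.755 -0.238 -0.611
outer loop
vertex -3.654 2.718 2.315
vertex -3.351 3.056 1.809
vertex -3.334 2.416 2.037
endloop
endfacet
facet normal 0.106 -0.610 0.785
outer loop
vertex -3.654 2.718 2.315
vertex -3.334 2.416 2.037
vertex -2.309 3.384 2.651
endloop
endfacet
facet normal -0.757 -0.237 -0.609
outer loop
vertex -3.334 2.416 2.037
vertex -3.351 3.056 1.809
vertex -3.025 2.489 1.625
endloop
endfacet
facet normal 0.563 -0.776 0.284
outer loop
vertex -3.334 2.416 2.037
vertex -3.025 2.489 1.625
vertex -2.309 3.384 2.651
endloop
endfacet
facet normal -0.756 -0.237 -0.610
outer loop
vertex -3.025 2.489 1.625
vertex -3.351 3.056 1.809
vertex -2.907 2.894 1.321
endloop
endfacet
facet normal 0.872 -0.430 -0.234
outer loop
vertex -3.025 2.489 1.625
vertex -2.907 2.894 1.321
vertex -2.309 3.384 2.651
endloop
endfacet
facet normal -0.756 -0.237 -0.610
outer loop
vertex -2.907 2.894 1.321
vertex -3.351 3.056 1.809
vertex -3.049 3.394 1.303
endloop
endfacet
facet normal 0.855 0.226 -0.467
outer loop
vertex -2.907 2.894 1.321
vertex -3.049 3.394 1.303
vertex -2.309 3.384 2.651
endloop
endfacet

endsolid


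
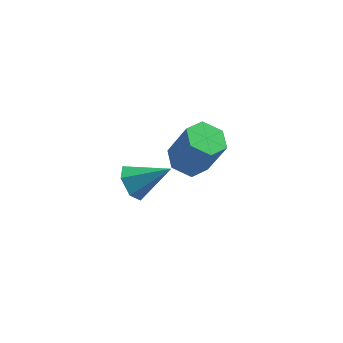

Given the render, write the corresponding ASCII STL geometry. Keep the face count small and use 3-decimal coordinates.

solid 
facet normal -0.390 0.136 -0.911
outer loop
vertex -0.786 1.611 -0.245
vertex -1.487 1.814 0.085
vertex -0.938 2.376 -0.066
endloop
endfacet
facet normal 0.901 0.260 -0.346
outer loop
vertex -0.786 1.611 -0.245
vertex -0.938 2.376 -0.066
vertex -0.133 1.384 1.286
endloop
endfacet
facet normal 0.901 0.260 -0.346
outer loop
vertex -0.133 1.384 1.286
vertex -0.938 2.376 -0.066
vertex -0.285 2.149 1.465
endloop
endfacet
facet normal 0.389 -0.136 0.911
outer loop
vertex -0.133 1.384 1.286
vertex -0.285 2.149 1.465
vertex -0.833 1.586 1.615
endloop
endfacet
facet normal -0.389 0.135 -0.911
outer loop
vertex -0.938 2.376 -0.066
vertex -1.487 1.814 0.085
vertex -1.639 2.578 0.263
endloop
endfacet
facet normal 0.286 0.958 0.020
outer loop
vertex -0.938 2.376 -0.066
vertex -1.639 2.578 0.263
vertex -0.285 2.149 1.465
endloop
endfacet
facet normal 0.286 0.958 0.020
outer loop
vertex -0.285 2.149 1.465
vertex -1.639 2.578 0.263
vertex -0.985 2.351 1.794
endloop
endfacet
facet normal 0.389 -0.136 0.911
outer loop
vertex -0.285 2.149 1.465
vertex -0.985 2.351 1.794
vertex -0.833 1.586 1.615
endloop
endfacet
facet normal -0.389 0.135 -0.911
outer loop
vertex -1.639 2.578 0.263
vertex -1.487 1.814 0.085
vertex -2.187 2.016 0.414
endloop
endfacet
facet normal -0.615 0.698 0.366
outer loop
vertex -1.639 2.578 0.263
vertex -2.187 2.016 0.414
vertex -0.985 2.351 1.794
endloop
endfacet
facet normal -0.615 0.699 0.366
outer loop
vertex -0.985 2.351 1.794
vertex -2.187 2.016 0.414
vertex -1.534 1.789 1.945
endloop
endfacet
facet normal 0.390 -0.136 0.911
outer loop
vertex -0.985 2.351 1.794
vertex -1.534 1.789 1.945
vertex -0.833 1.586 1.615
endloop
endfacet
facet normal -0.389 0.136 -0.911
outer loop
vertex -2.187 2.016 0.414
vertex -1.487 1.814 0.085
vertex -2.035 1.251 0.235
endloop
endfacet
facet normal -0.901 -0.260 0.346
outer loop
vertex -2.187 2.016 0.414
vertex -2.035 1.251 0.235
vertex -1.534 1.789 1.945
endloop
endfacet
facet normal -0.901 -0.260 0.346
outer loop
vertex -1.534 1.789 1.945
vertex -2.035 1.251 0.235
vertex -1.382 1.024 1.766
endloop
endfacet
facet normal 0.390 -0.136 0.911
outer loop
vertex -1.534 1.789 1.945
vertex -1.382 1.024 1.766
vertex -0.833 1.586 1.615
endloop
endfacet
facet normal -0.389 0.136 -0.911
outer loop
vertex -2.035 1.251 0.235
vertex -1.487 1.814 0.085
vertex -1.335 1.049 -0.094
endloop
endfacet
facet normal -0.286 -0.958 -0.020
outer loop
vertex -2.035 1.251 0.235
vertex -1.335 1.049 -0.094
vertex -1.382 1.024 1.766
endloop
endfacet
facet normal -0.286 -0.958 -0.020
outer loop
vertex -1.382 1.024 1.766
vertex -1.335 1.049 -0.094
vertex -0.681 0.822 1.437
endloop
endfacet
facet normal 0.389 -0.135 0.911
outer loop
vertex -1.382 1.024 1.766
vertex -0.681 0.822 1.437
vertex -0.833 1.586 1.615
endloop
endfacet
facet normal -0.390 0.136 -0.911
outer loop
vertex -1.335 1.049 -0.094
vertex -1.487 1.814 0.085
vertex -0.786 1.611 -0.245
endloop
endfacet
facet normal 0.615 -0.699 -0.366
outer loop
vertex -1.335 1.049 -0.094
vertex -0.786 1.611 -0.245
vertex -0.681 0.822 1.437
endloop
endfacet
facet normal 0.615 -0.698 -0.366
outer loop
vertex -0.681 0.822 1.437
vertex -0.786 1.611 -0.245
vertex -0.133 1.384 1.286
endloop
endfacet
facet normal 0.389 -0.135 0.911
outer loop
vertex -0.681 0.822 1.437
vertex -0.133 1.384 1.286
vertex -0.833 1.586 1.615
endloop
endfacet
facet normal -0.856 -0.038 -0.516
outer loop
vertex -2.916 -2.069 2.646
vertex -3.243 -2.328 3.208
vertex -3.214 -1.636 3.109
endloop
endfacet
facet normal 0.596 0.741 -0.309
outer loop
vertex -2.916 -2.069 2.646
vertex -3.214 -1.636 3.109
vertex -1.977 -2.272 3.972
endloop
endfacet
facet normal -0.856 -0.038 -0.516
outer loop
vertex -3.214 -1.636 3.109
vertex -3.243 -2.328 3.208
vertex -3.541 -1.895 3.671
endloop
endfacet
facet normal 0.120 0.873 0.472
outer loop
vertex -3.214 -1.636 3.109
vertex -3.541 -1.895 3.671
vertex -1.977 -2.272 3.972
endloop
endfacet
facet normal -0.856 -0.037 -0.516
outer loop
vertex -3.541 -1.895 3.671
vertex -3.243 -2.328 3.208
vertex -3.571 -2.587 3.77
endloop
endfacet
facet normal -0.153 0.146 0.977
outer loop
vertex -3.541 -1.895 3.671
vertex -3.571 -2.587 3.77
vertex -1.977 -2.272 3.972
endloop
endfacet
facet normal -0.855 -0.038 -0.517
outer loop
vertex -3.571 -2.587 3.77
vertex -3.243 -2.328 3.208
vertex -3.273 -3.02 3.308
endloop
endfacet
facet normal 0.052 -0.712 0.701
outer loop
vertex -3.571 -2.587 3.77
vertex -3.273 -3.02 3.308
vertex -1.977 -2.272 3.972
endloop
endfacet
facet normal -0.856 -0.037 -0.515
outer loop
vertex -3.273 -3.02 3.308
vertex -3.243 -2.328 3.208
vertex -2.946 -2.761 2.746
endloop
endfacet
facet normal 0.529 -0.845 -0.081
outer loop
vertex -3.273 -3.02 3.308
vertex -2.946 -2.761 2.746
vertex -1.977 -2.272 3.972
endloop
endfacet
facet normal -0.856 -0.037 -0.515
outer loop
vertex -2.946 -2.761 2.746
vertex -3.243 -2.328 3.208
vertex -2.916 -2.069 2.646
endloop
endfacet
facet normal 0.802 -0.119 -0.586
outer loop
vertex -2.946 -2.761 2.746
vertex -2.916 -2.069 2.646
vertex -1.977 -2.272 3.972
endloop
endfacet

endsolid


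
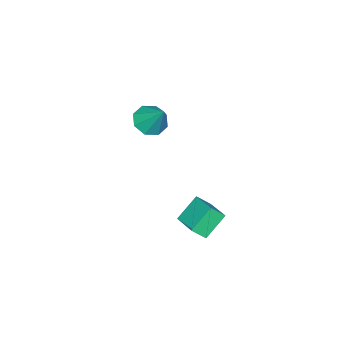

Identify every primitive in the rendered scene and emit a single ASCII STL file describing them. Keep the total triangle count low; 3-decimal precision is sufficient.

solid 
facet normal -0.464 0.542 -0.700
outer loop
vertex 1.314 3.442 -0.722
vertex 2.183 4.809 -0.239
vertex 2.469 3.079 -1.768
endloop
endfacet
facet normal -0.514 -0.809 -0.287
outer loop
vertex 2.937 2.531 -1.061
vertex 1.314 3.442 -0.722
vertex 2.469 3.079 -1.768
endloop
endfacet
facet normal -0.464 0.542 -0.700
outer loop
vertex 2.469 3.079 -1.768
vertex 2.183 4.809 -0.239
vertex 3.337 4.446 -1.285
endloop
endfacet
facet normal 0.722 -0.227 -0.654
outer loop
vertex 3.337 4.446 -1.285
vertex 2.937 2.531 -1.061
vertex 2.469 3.079 -1.768
endloop
endfacet
facet normal -0.721 0.228 0.654
outer loop
vertex 1.314 3.442 -0.722
vertex 2.651 4.261 0.468
vertex 2.183 4.809 -0.239
endloop
endfacet
facet normal -0.514 -0.809 -0.286
outer loop
vertex 1.783 2.894 -0.015
vertex 1.314 3.442 -0.722
vertex 2.937 2.531 -1.061
endloop
endfacet
facet normal -0.721 0.227 0.654
outer loop
vertex 1.783 2.894 -0.015
vertex 2.651 4.261 0.468
vertex 1.314 3.442 -0.722
endloop
endfacet
facet normal 0.514 0.809 0.286
outer loop
vertex 2.183 4.809 -0.239
vertex 2.651 4.261 0.468
vertex 3.337 4.446 -1.285
endloop
endfacet
facet normal 0.721 -0.227 -0.654
outer loop
vertex 3.806 3.898 -0.578
vertex 2.937 2.531 -1.061
vertex 3.337 4.446 -1.285
endloop
endfacet
facet normal 0.514 0.809 0.286
outer loop
vertex 3.337 4.446 -1.285
vertex 2.651 4.261 0.468
vertex 3.806 3.898 -0.578
endloop
endfacet
facet normal 0.464 -0.542 0.700
outer loop
vertex 3.806 3.898 -0.578
vertex 1.783 2.894 -0.015
vertex 2.937 2.531 -1.061
endloop
endfacet
facet normal 0.464 -0.542 0.701
outer loop
vertex 2.651 4.261 0.468
vertex 1.783 2.894 -0.015
vertex 3.806 3.898 -0.578
endloop
endfacet
facet normal -0.222 -0.579 -0.785
outer loop
vertex -1.809 -3.213 0.03
vertex -2.738 -2.818 0.002
vertex -1.85 -2.586 -0.421
endloop
endfacet
facet normal 0.975 0.169 0.147
outer loop
vertex -1.809 -3.213 0.03
vertex -1.85 -2.586 -0.421
vertex -2.302 -1.682 1.538
endloop
endfacet
facet normal -0.222 -0.580 -0.784
outer loop
vertex -1.85 -2.586 -0.421
vertex -2.738 -2.818 0.002
vertex -2.412 -2.096 -0.625
endloop
endfacet
facet normal 0.682 0.711 -0.171
outer loop
vertex -1.85 -2.586 -0.421
vertex -2.412 -2.096 -0.625
vertex -2.302 -1.682 1.538
endloop
endfacet
facet normal -0.223 -0.580 -0.784
outer loop
vertex -2.412 -2.096 -0.625
vertex -2.738 -2.818 0.002
vertex -3.164 -2.028 -0.461
endloop
endfacet
facet normal 0.047 0.981 -0.190
outer loop
vertex -2.412 -2.096 -0.625
vertex -3.164 -2.028 -0.461
vertex -2.302 -1.682 1.538
endloop
endfacet
facet normal -0.222 -0.579 -0.784
outer loop
vertex -3.164 -2.028 -0.461
vertex -2.738 -2.818 0.002
vertex -3.667 -2.423 -0.027
endloop
endfacet
facet normal -0.560 0.822 0.099
outer loop
vertex -3.164 -2.028 -0.461
vertex -3.667 -2.423 -0.027
vertex -2.302 -1.682 1.538
endloop
endfacet
facet normal -0.222 -0.579 -0.784
outer loop
vertex -3.667 -2.423 -0.027
vertex -2.738 -2.818 0.002
vertex -3.626 -3.049 0.424
endloop
endfacet
facet normal -0.783 0.329 0.528
outer loop
vertex -3.667 -2.423 -0.027
vertex -3.626 -3.049 0.424
vertex -2.302 -1.682 1.538
endloop
endfacet
facet normal -0.222 -0.580 -0.784
outer loop
vertex -3.626 -3.049 0.424
vertex -2.738 -2.818 0.002
vertex -3.064 -3.54 0.628
endloop
endfacet
facet normal -0.492 -0.212 0.845
outer loop
vertex -3.626 -3.049 0.424
vertex -3.064 -3.54 0.628
vertex -2.302 -1.682 1.538
endloop
endfacet
facet normal -0.223 -0.579 -0.784
outer loop
vertex -3.064 -3.54 0.628
vertex -2.738 -2.818 0.002
vertex -2.312 -3.608 0.464
endloop
endfacet
facet normal 0.145 -0.482 0.864
outer loop
vertex -3.064 -3.54 0.628
vertex -2.312 -3.608 0.464
vertex -2.302 -1.682 1.538
endloop
endfacet
facet normal -0.222 -0.579 -0.785
outer loop
vertex -2.312 -3.608 0.464
vertex -2.738 -2.818 0.002
vertex -1.809 -3.213 0.03
endloop
endfacet
facet normal 0.751 -0.325 0.575
outer loop
vertex -2.312 -3.608 0.464
vertex -1.809 -3.213 0.03
vertex -2.302 -1.682 1.538
endloop
endfacet

endsolid


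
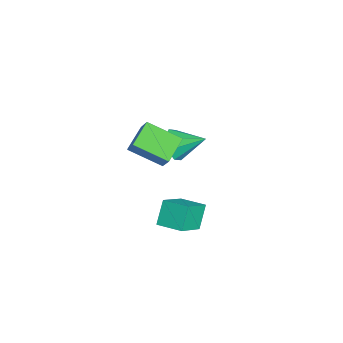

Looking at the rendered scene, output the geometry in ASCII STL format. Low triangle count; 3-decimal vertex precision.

solid 
facet normal -0.578 -0.076 -0.812
outer loop
vertex -0.571 -3.811 0.077
vertex 0.218 -2.459 -0.612
vertex 0.304 -4.601 -0.472
endloop
endfacet
facet normal -0.461 -0.791 0.403
outer loop
vertex 1.062 -4.501 0.592
vertex -0.571 -3.811 0.077
vertex 0.304 -4.601 -0.472
endloop
endfacet
facet normal -0.578 -0.076 -0.812
outer loop
vertex 0.304 -4.601 -0.472
vertex 0.218 -2.459 -0.612
vertex 1.093 -3.249 -1.161
endloop
endfacet
facet normal 0.673 -0.608 -0.422
outer loop
vertex 1.093 -3.249 -1.161
vertex 1.062 -4.501 0.592
vertex 0.304 -4.601 -0.472
endloop
endfacet
facet normal -0.673 0.608 0.422
outer loop
vertex -0.571 -3.811 0.077
vertex 0.976 -2.359 0.452
vertex 0.218 -2.459 -0.612
endloop
endfacet
facet normal -0.461 -0.791 0.403
outer loop
vertex 0.187 -3.711 1.141
vertex -0.571 -3.811 0.077
vertex 1.062 -4.501 0.592
endloop
endfacet
facet normal -0.673 0.608 0.422
outer loop
vertex 0.187 -3.711 1.141
vertex 0.976 -2.359 0.452
vertex -0.571 -3.811 0.077
endloop
endfacet
facet normal 0.461 0.791 -0.403
outer loop
vertex 0.218 -2.459 -0.612
vertex 0.976 -2.359 0.452
vertex 1.093 -3.249 -1.161
endloop
endfacet
facet normal 0.673 -0.608 -0.422
outer loop
vertex 1.851 -3.149 -0.097
vertex 1.062 -4.501 0.592
vertex 1.093 -3.249 -1.161
endloop
endfacet
facet normal 0.461 0.791 -0.403
outer loop
vertex 1.093 -3.249 -1.161
vertex 0.976 -2.359 0.452
vertex 1.851 -3.149 -0.097
endloop
endfacet
facet normal 0.578 0.076 0.812
outer loop
vertex 1.851 -3.149 -0.097
vertex 0.187 -3.711 1.141
vertex 1.062 -4.501 0.592
endloop
endfacet
facet normal 0.578 0.076 0.812
outer loop
vertex 0.976 -2.359 0.452
vertex 0.187 -3.711 1.141
vertex 1.851 -3.149 -0.097
endloop
endfacet
facet normal -0.359 -0.820 -0.446
outer loop
vertex -0.684 -2.041 -2.812
vertex -1.162 -2.203 -2.129
vertex -1.271 -1.764 -2.849
endloop
endfacet
facet normal 0.375 0.716 -0.589
outer loop
vertex -0.684 -2.041 -2.812
vertex -1.271 -1.764 -2.849
vertex -0.618 -0.957 -1.451
endloop
endfacet
facet normal -0.358 -0.820 -0.446
outer loop
vertex -1.271 -1.764 -2.849
vertex -1.162 -2.203 -2.129
vertex -1.795 -1.745 -2.463
endloop
endfacet
facet normal -0.256 0.884 -0.391
outer loop
vertex -1.271 -1.764 -2.849
vertex -1.795 -1.745 -2.463
vertex -0.618 -0.957 -1.451
endloop
endfacet
facet normal -0.358 -0.820 -0.446
outer loop
vertex -1.795 -1.745 -2.463
vertex -1.162 -2.203 -2.129
vertex -1.948 -1.994 -1.882
endloop
endfacet
facet normal -0.638 0.754 0.155
outer loop
vertex -1.795 -1.745 -2.463
vertex -1.948 -1.994 -1.882
vertex -0.618 -0.957 -1.451
endloop
endfacet
facet normal -0.358 -0.820 -0.446
outer loop
vertex -1.948 -1.994 -1.882
vertex -1.162 -2.203 -2.129
vertex -1.641 -2.366 -1.445
endloop
endfacet
facet normal -0.551 0.403 0.730
outer loop
vertex -1.948 -1.994 -1.882
vertex -1.641 -2.366 -1.445
vertex -0.618 -0.957 -1.451
endloop
endfacet
facet normal -0.358 -0.820 -0.446
outer loop
vertex -1.641 -2.366 -1.445
vertex -1.162 -2.203 -2.129
vertex -1.053 -2.642 -1.409
endloop
endfacet
facet normal -0.044 0.036 0.998
outer loop
vertex -1.641 -2.366 -1.445
vertex -1.053 -2.642 -1.409
vertex -0.618 -0.957 -1.451
endloop
endfacet
facet normal -0.359 -0.820 -0.446
outer loop
vertex -1.053 -2.642 -1.409
vertex -1.162 -2.203 -2.129
vertex -0.529 -2.662 -1.794
endloop
endfacet
facet normal 0.584 -0.131 0.801
outer loop
vertex -1.053 -2.642 -1.409
vertex -0.529 -2.662 -1.794
vertex -0.618 -0.957 -1.451
endloop
endfacet
facet normal -0.359 -0.820 -0.445
outer loop
vertex -0.529 -2.662 -1.794
vertex -1.162 -2.203 -2.129
vertex -0.376 -2.413 -2.376
endloop
endfacet
facet normal 0.967 -0.001 0.254
outer loop
vertex -0.529 -2.662 -1.794
vertex -0.376 -2.413 -2.376
vertex -0.618 -0.957 -1.451
endloop
endfacet
facet normal -0.359 -0.820 -0.446
outer loop
vertex -0.376 -2.413 -2.376
vertex -1.162 -2.203 -2.129
vertex -0.684 -2.041 -2.812
endloop
endfacet
facet normal 0.879 0.351 -0.322
outer loop
vertex -0.376 -2.413 -2.376
vertex -0.684 -2.041 -2.812
vertex -0.618 -0.957 -1.451
endloop
endfacet
facet normal -0.544 0.531 -0.650
outer loop
vertex 2.672 -2.825 -1.955
vertex 3.4 -1.942 -1.842
vertex 3.334 -3.254 -2.86
endloop
endfacet
facet normal -0.633 -0.768 -0.099
outer loop
vertex 4.34 -4.238 -1.658
vertex 2.672 -2.825 -1.955
vertex 3.334 -3.254 -2.86
endloop
endfacet
facet normal -0.544 0.531 -0.650
outer loop
vertex 3.334 -3.254 -2.86
vertex 3.4 -1.942 -1.842
vertex 4.062 -2.371 -2.747
endloop
endfacet
facet normal 0.551 -0.358 -0.754
outer loop
vertex 4.062 -2.371 -2.747
vertex 4.34 -4.238 -1.658
vertex 3.334 -3.254 -2.86
endloop
endfacet
facet normal -0.551 0.358 0.754
outer loop
vertex 2.672 -2.825 -1.955
vertex 4.406 -2.926 -0.64
vertex 3.4 -1.942 -1.842
endloop
endfacet
facet normal -0.633 -0.768 -0.099
outer loop
vertex 3.678 -3.809 -0.753
vertex 2.672 -2.825 -1.955
vertex 4.34 -4.238 -1.658
endloop
endfacet
facet normal -0.551 0.358 0.754
outer loop
vertex 3.678 -3.809 -0.753
vertex 4.406 -2.926 -0.64
vertex 2.672 -2.825 -1.955
endloop
endfacet
facet normal 0.633 0.768 0.099
outer loop
vertex 3.4 -1.942 -1.842
vertex 4.406 -2.926 -0.64
vertex 4.062 -2.371 -2.747
endloop
endfacet
facet normal 0.551 -0.358 -0.754
outer loop
vertex 5.068 -3.355 -1.545
vertex 4.34 -4.238 -1.658
vertex 4.062 -2.371 -2.747
endloop
endfacet
facet normal 0.633 0.768 0.099
outer loop
vertex 4.062 -2.371 -2.747
vertex 4.406 -2.926 -0.64
vertex 5.068 -3.355 -1.545
endloop
endfacet
facet normal 0.544 -0.531 0.650
outer loop
vertex 5.068 -3.355 -1.545
vertex 3.678 -3.809 -0.753
vertex 4.34 -4.238 -1.658
endloop
endfacet
facet normal 0.544 -0.531 0.650
outer loop
vertex 4.406 -2.926 -0.64
vertex 3.678 -3.809 -0.753
vertex 5.068 -3.355 -1.545
endloop
endfacet

endsolid


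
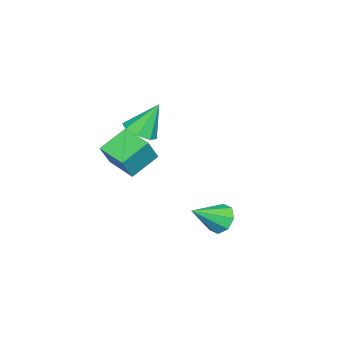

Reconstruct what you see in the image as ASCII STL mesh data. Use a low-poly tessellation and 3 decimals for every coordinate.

solid 
facet normal -0.497 0.116 -0.860
outer loop
vertex -1.627 -1.143 -1.82
vertex -0.945 0.152 -2.04
vertex -0.516 -1.853 -2.558
endloop
endfacet
facet normal -0.461 -0.875 0.148
outer loop
vertex 0.165 -2.012 -1.38
vertex -1.627 -1.143 -1.82
vertex -0.516 -1.853 -2.558
endloop
endfacet
facet normal -0.498 0.116 -0.860
outer loop
vertex -0.516 -1.853 -2.558
vertex -0.945 0.152 -2.04
vertex 0.165 -0.558 -2.778
endloop
endfacet
facet normal 0.735 -0.470 -0.489
outer loop
vertex 0.165 -0.558 -2.778
vertex 0.165 -2.012 -1.38
vertex -0.516 -1.853 -2.558
endloop
endfacet
facet normal -0.735 0.470 0.488
outer loop
vertex -1.627 -1.143 -1.82
vertex -0.264 -0.007 -0.862
vertex -0.945 0.152 -2.04
endloop
endfacet
facet normal -0.461 -0.875 0.149
outer loop
vertex -0.945 -1.302 -0.642
vertex -1.627 -1.143 -1.82
vertex 0.165 -2.012 -1.38
endloop
endfacet
facet normal -0.735 0.470 0.489
outer loop
vertex -0.945 -1.302 -0.642
vertex -0.264 -0.007 -0.862
vertex -1.627 -1.143 -1.82
endloop
endfacet
facet normal 0.461 0.875 -0.148
outer loop
vertex -0.945 0.152 -2.04
vertex -0.264 -0.007 -0.862
vertex 0.165 -0.558 -2.778
endloop
endfacet
facet normal 0.735 -0.470 -0.489
outer loop
vertex 0.847 -0.717 -1.6
vertex 0.165 -2.012 -1.38
vertex 0.165 -0.558 -2.778
endloop
endfacet
facet normal 0.461 0.875 -0.149
outer loop
vertex 0.165 -0.558 -2.778
vertex -0.264 -0.007 -0.862
vertex 0.847 -0.717 -1.6
endloop
endfacet
facet normal 0.497 -0.116 0.860
outer loop
vertex 0.847 -0.717 -1.6
vertex -0.945 -1.302 -0.642
vertex 0.165 -2.012 -1.38
endloop
endfacet
facet normal 0.497 -0.115 0.860
outer loop
vertex -0.264 -0.007 -0.862
vertex -0.945 -1.302 -0.642
vertex 0.847 -0.717 -1.6
endloop
endfacet
facet normal -0.633 0.533 -0.562
outer loop
vertex 3.161 4.701 -2.835
vertex 2.62 4.199 -2.702
vertex 2.853 4.828 -2.368
endloop
endfacet
facet normal 0.763 0.540 0.356
outer loop
vertex 3.161 4.701 -2.835
vertex 2.853 4.828 -2.368
vertex 3.64 3.341 -1.798
endloop
endfacet
facet normal -0.634 0.533 -0.561
outer loop
vertex 2.853 4.828 -2.368
vertex 2.62 4.199 -2.702
vertex 2.409 4.586 -2.096
endloop
endfacet
facet normal 0.265 0.464 0.845
outer loop
vertex 2.853 4.828 -2.368
vertex 2.409 4.586 -2.096
vertex 3.64 3.341 -1.798
endloop
endfacet
facet normal -0.633 0.534 -0.561
outer loop
vertex 2.409 4.586 -2.096
vertex 2.62 4.199 -2.702
vertex 2.088 4.117 -2.18
endloop
endfacet
facet normal -0.243 -0.008 0.970
outer loop
vertex 2.409 4.586 -2.096
vertex 2.088 4.117 -2.18
vertex 3.64 3.341 -1.798
endloop
endfacet
facet normal -0.633 0.532 -0.562
outer loop
vertex 2.088 4.117 -2.18
vertex 2.62 4.199 -2.702
vertex 2.08 3.696 -2.57
endloop
endfacet
facet normal -0.461 -0.598 0.656
outer loop
vertex 2.088 4.117 -2.18
vertex 2.08 3.696 -2.57
vertex 3.64 3.341 -1.798
endloop
endfacet
facet normal -0.633 0.532 -0.562
outer loop
vertex 2.08 3.696 -2.57
vertex 2.62 4.199 -2.702
vertex 2.388 3.569 -3.037
endloop
endfacet
facet normal -0.262 -0.961 0.088
outer loop
vertex 2.08 3.696 -2.57
vertex 2.388 3.569 -3.037
vertex 3.64 3.341 -1.798
endloop
endfacet
facet normal -0.633 0.532 -0.562
outer loop
vertex 2.388 3.569 -3.037
vertex 2.62 4.199 -2.702
vertex 2.832 3.811 -3.308
endloop
endfacet
facet normal 0.237 -0.885 -0.402
outer loop
vertex 2.388 3.569 -3.037
vertex 2.832 3.811 -3.308
vertex 3.64 3.341 -1.798
endloop
endfacet
facet normal -0.634 0.532 -0.562
outer loop
vertex 2.832 3.811 -3.308
vertex 2.62 4.199 -2.702
vertex 3.152 4.28 -3.225
endloop
endfacet
facet normal 0.743 -0.414 -0.526
outer loop
vertex 2.832 3.811 -3.308
vertex 3.152 4.28 -3.225
vertex 3.64 3.341 -1.798
endloop
endfacet
facet normal -0.633 0.533 -0.561
outer loop
vertex 3.152 4.28 -3.225
vertex 2.62 4.199 -2.702
vertex 3.161 4.701 -2.835
endloop
endfacet
facet normal 0.961 0.176 -0.213
outer loop
vertex 3.152 4.28 -3.225
vertex 3.161 4.701 -2.835
vertex 3.64 3.341 -1.798
endloop
endfacet
facet normal 0.334 -0.392 -0.857
outer loop
vertex -1.576 -1.044 -1.364
vertex -2.361 -1.259 -1.571
vertex -1.878 -0.582 -1.693
endloop
endfacet
facet normal 0.609 0.684 0.402
outer loop
vertex -1.576 -1.044 -1.364
vertex -1.878 -0.582 -1.693
vertex -2.939 -0.581 -0.089
endloop
endfacet
facet normal 0.334 -0.393 -0.857
outer loop
vertex -1.878 -0.582 -1.693
vertex -2.361 -1.259 -1.571
vertex -2.464 -0.517 -1.951
endloop
endfacet
facet normal 0.086 0.995 0.056
outer loop
vertex -1.878 -0.582 -1.693
vertex -2.464 -0.517 -1.951
vertex -2.939 -0.581 -0.089
endloop
endfacet
facet normal 0.335 -0.392 -0.857
outer loop
vertex -2.464 -0.517 -1.951
vertex -2.361 -1.259 -1.571
vertex -2.989 -0.886 -1.987
endloop
endfacet
facet normal -0.566 0.816 -0.116
outer loop
vertex -2.464 -0.517 -1.951
vertex -2.989 -0.886 -1.987
vertex -2.939 -0.581 -0.089
endloop
endfacet
facet normal 0.335 -0.392 -0.857
outer loop
vertex -2.989 -0.886 -1.987
vertex -2.361 -1.259 -1.571
vertex -3.146 -1.474 -1.779
endloop
endfacet
facet normal -0.967 0.253 -0.015
outer loop
vertex -2.989 -0.886 -1.987
vertex -3.146 -1.474 -1.779
vertex -2.939 -0.581 -0.089
endloop
endfacet
facet normal 0.334 -0.392 -0.857
outer loop
vertex -3.146 -1.474 -1.779
vertex -2.361 -1.259 -1.571
vertex -2.844 -1.936 -1.45
endloop
endfacet
facet normal -0.882 -0.363 0.300
outer loop
vertex -3.146 -1.474 -1.779
vertex -2.844 -1.936 -1.45
vertex -2.939 -0.581 -0.089
endloop
endfacet
facet normal 0.334 -0.392 -0.857
outer loop
vertex -2.844 -1.936 -1.45
vertex -2.361 -1.259 -1.571
vertex -2.258 -2.001 -1.192
endloop
endfacet
facet normal -0.359 -0.674 0.646
outer loop
vertex -2.844 -1.936 -1.45
vertex -2.258 -2.001 -1.192
vertex -2.939 -0.581 -0.089
endloop
endfacet
facet normal 0.334 -0.392 -0.857
outer loop
vertex -2.258 -2.001 -1.192
vertex -2.361 -1.259 -1.571
vertex -1.733 -1.632 -1.156
endloop
endfacet
facet normal 0.292 -0.495 0.818
outer loop
vertex -2.258 -2.001 -1.192
vertex -1.733 -1.632 -1.156
vertex -2.939 -0.581 -0.089
endloop
endfacet
facet normal 0.333 -0.392 -0.857
outer loop
vertex -1.733 -1.632 -1.156
vertex -2.361 -1.259 -1.571
vertex -1.576 -1.044 -1.364
endloop
endfacet
facet normal 0.694 0.068 0.717
outer loop
vertex -1.733 -1.632 -1.156
vertex -1.576 -1.044 -1.364
vertex -2.939 -0.581 -0.089
endloop
endfacet

endsolid


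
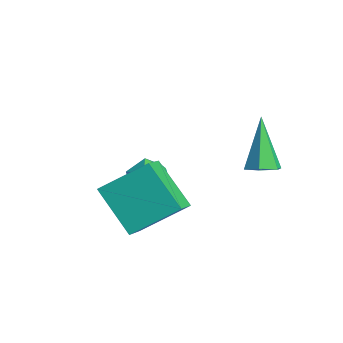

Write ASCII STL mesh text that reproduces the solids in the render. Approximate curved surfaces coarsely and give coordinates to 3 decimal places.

solid 
facet normal -0.827 0.328 0.457
outer loop
vertex -2.934 -2.238 -0.031
vertex -3.306 -2.979 -0.172
vertex -2.867 -2.857 0.535
endloop
endfacet
facet normal -0.245 0.640 0.729
outer loop
vertex -2.934 -2.238 -0.031
vertex -2.867 -2.857 0.535
vertex -2.197 -2.385 0.346
endloop
endfacet
facet normal 0.094 0.976 0.197
outer loop
vertex -2.934 -2.238 -0.031
vertex -2.197 -2.385 0.346
vertex -2.221 -2.216 -0.478
endloop
endfacet
facet normal -0.279 0.872 -0.402
outer loop
vertex -2.934 -2.238 -0.031
vertex -2.221 -2.216 -0.478
vertex -2.907 -2.583 -0.798
endloop
endfacet
facet normal -0.848 0.472 -0.242
outer loop
vertex -2.934 -2.238 -0.031
vertex -2.907 -2.583 -0.798
vertex -3.306 -2.979 -0.172
endloop
endfacet
facet normal 0.186 0.127 0.974
outer loop
vertex -2.197 -2.385 0.346
vertex -2.867 -2.857 0.535
vertex -2.113 -3.217 0.438
endloop
endfacet
facet normal -0.756 -0.377 0.535
outer loop
vertex -2.867 -2.857 0.535
vertex -3.306 -2.979 -0.172
vertex -2.799 -3.584 0.118
endloop
endfacet
facet normal -0.790 -0.146 -0.596
outer loop
vertex -3.306 -2.979 -0.172
vertex -2.907 -2.583 -0.798
vertex -2.823 -3.415 -0.706
endloop
endfacet
facet normal 0.130 0.502 -0.855
outer loop
vertex -2.907 -2.583 -0.798
vertex -2.221 -2.216 -0.478
vertex -2.153 -2.943 -0.895
endloop
endfacet
facet normal 0.733 0.670 0.116
outer loop
vertex -2.221 -2.216 -0.478
vertex -2.197 -2.385 0.346
vertex -1.714 -2.821 -0.188
endloop
endfacet
facet normal 0.279 -0.872 0.402
outer loop
vertex -2.086 -3.562 -0.329
vertex -2.113 -3.217 0.438
vertex -2.799 -3.584 0.118
endloop
endfacet
facet normal -0.094 -0.976 -0.197
outer loop
vertex -2.086 -3.562 -0.329
vertex -2.799 -3.584 0.118
vertex -2.823 -3.415 -0.706
endloop
endfacet
facet normal 0.245 -0.640 -0.729
outer loop
vertex -2.086 -3.562 -0.329
vertex -2.823 -3.415 -0.706
vertex -2.153 -2.943 -0.895
endloop
endfacet
facet normal 0.827 -0.328 -0.457
outer loop
vertex -2.086 -3.562 -0.329
vertex -2.153 -2.943 -0.895
vertex -1.714 -2.821 -0.188
endloop
endfacet
facet normal 0.848 -0.472 0.242
outer loop
vertex -2.086 -3.562 -0.329
vertex -1.714 -2.821 -0.188
vertex -2.113 -3.217 0.438
endloop
endfacet
facet normal -0.130 -0.502 0.855
outer loop
vertex -2.799 -3.584 0.118
vertex -2.113 -3.217 0.438
vertex -2.867 -2.857 0.535
endloop
endfacet
facet normal -0.733 -0.670 -0.116
outer loop
vertex -2.823 -3.415 -0.706
vertex -2.799 -3.584 0.118
vertex -3.306 -2.979 -0.172
endloop
endfacet
facet normal -0.186 -0.127 -0.974
outer loop
vertex -2.153 -2.943 -0.895
vertex -2.823 -3.415 -0.706
vertex -2.907 -2.583 -0.798
endloop
endfacet
facet normal 0.756 0.377 -0.535
outer loop
vertex -1.714 -2.821 -0.188
vertex -2.153 -2.943 -0.895
vertex -2.221 -2.216 -0.478
endloop
endfacet
facet normal 0.790 0.146 0.596
outer loop
vertex -2.113 -3.217 0.438
vertex -1.714 -2.821 -0.188
vertex -2.197 -2.385 0.346
endloop
endfacet
facet normal -0.724 -0.234 0.649
outer loop
vertex -0.851 -5.383 1.206
vertex -0.389 -3.775 2.302
vertex -1.702 -4.667 0.514
endloop
endfacet
facet normal -0.231 -0.804 -0.548
outer loop
vertex -0.211 -4.185 -0.822
vertex -0.851 -5.383 1.206
vertex -1.702 -4.667 0.514
endloop
endfacet
facet normal -0.724 -0.235 0.649
outer loop
vertex -1.702 -4.667 0.514
vertex -0.389 -3.775 2.302
vertex -1.241 -3.059 1.61
endloop
endfacet
facet normal -0.650 0.546 -0.528
outer loop
vertex -1.241 -3.059 1.61
vertex -0.211 -4.185 -0.822
vertex -1.702 -4.667 0.514
endloop
endfacet
facet normal 0.650 -0.547 0.528
outer loop
vertex -0.851 -5.383 1.206
vertex 1.102 -3.293 0.966
vertex -0.389 -3.775 2.302
endloop
endfacet
facet normal -0.231 -0.804 -0.548
outer loop
vertex 0.641 -4.901 -0.13
vertex -0.851 -5.383 1.206
vertex -0.211 -4.185 -0.822
endloop
endfacet
facet normal 0.650 -0.546 0.528
outer loop
vertex 0.641 -4.901 -0.13
vertex 1.102 -3.293 0.966
vertex -0.851 -5.383 1.206
endloop
endfacet
facet normal 0.231 0.804 0.548
outer loop
vertex -0.389 -3.775 2.302
vertex 1.102 -3.293 0.966
vertex -1.241 -3.059 1.61
endloop
endfacet
facet normal -0.650 0.547 -0.528
outer loop
vertex 0.251 -2.577 0.274
vertex -0.211 -4.185 -0.822
vertex -1.241 -3.059 1.61
endloop
endfacet
facet normal 0.231 0.804 0.548
outer loop
vertex -1.241 -3.059 1.61
vertex 1.102 -3.293 0.966
vertex 0.251 -2.577 0.274
endloop
endfacet
facet normal 0.724 0.234 -0.649
outer loop
vertex 0.251 -2.577 0.274
vertex 0.641 -4.901 -0.13
vertex -0.211 -4.185 -0.822
endloop
endfacet
facet normal 0.724 0.234 -0.648
outer loop
vertex 1.102 -3.293 0.966
vertex 0.641 -4.901 -0.13
vertex 0.251 -2.577 0.274
endloop
endfacet
facet normal 0.495 -0.203 -0.845
outer loop
vertex 1.803 -0.264 2.43
vertex 1.287 -0.539 2.194
vertex 1.386 0.077 2.104
endloop
endfacet
facet normal 0.417 0.841 0.346
outer loop
vertex 1.803 -0.264 2.43
vertex 1.386 0.077 2.104
vertex 0.273 -0.121 3.926
endloop
endfacet
facet normal 0.495 -0.203 -0.845
outer loop
vertex 1.386 0.077 2.104
vertex 1.287 -0.539 2.194
vertex 0.87 -0.198 1.868
endloop
endfacet
facet normal -0.410 0.899 -0.152
outer loop
vertex 1.386 0.077 2.104
vertex 0.87 -0.198 1.868
vertex 0.273 -0.121 3.926
endloop
endfacet
facet normal 0.495 -0.203 -0.845
outer loop
vertex 0.87 -0.198 1.868
vertex 1.287 -0.539 2.194
vertex 0.772 -0.813 1.958
endloop
endfacet
facet normal -0.953 0.111 -0.281
outer loop
vertex 0.87 -0.198 1.868
vertex 0.772 -0.813 1.958
vertex 0.273 -0.121 3.926
endloop
endfacet
facet normal 0.495 -0.204 -0.844
outer loop
vertex 0.772 -0.813 1.958
vertex 1.287 -0.539 2.194
vertex 1.189 -1.154 2.285
endloop
endfacet
facet normal -0.671 -0.736 0.089
outer loop
vertex 0.772 -0.813 1.958
vertex 1.189 -1.154 2.285
vertex 0.273 -0.121 3.926
endloop
endfacet
facet normal 0.495 -0.204 -0.844
outer loop
vertex 1.189 -1.154 2.285
vertex 1.287 -0.539 2.194
vertex 1.704 -0.88 2.521
endloop
endfacet
facet normal 0.154 -0.795 0.587
outer loop
vertex 1.189 -1.154 2.285
vertex 1.704 -0.88 2.521
vertex 0.273 -0.121 3.926
endloop
endfacet
facet normal 0.495 -0.204 -0.844
outer loop
vertex 1.704 -0.88 2.521
vertex 1.287 -0.539 2.194
vertex 1.803 -0.264 2.43
endloop
endfacet
facet normal 0.699 -0.007 0.715
outer loop
vertex 1.704 -0.88 2.521
vertex 1.803 -0.264 2.43
vertex 0.273 -0.121 3.926
endloop
endfacet

endsolid
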